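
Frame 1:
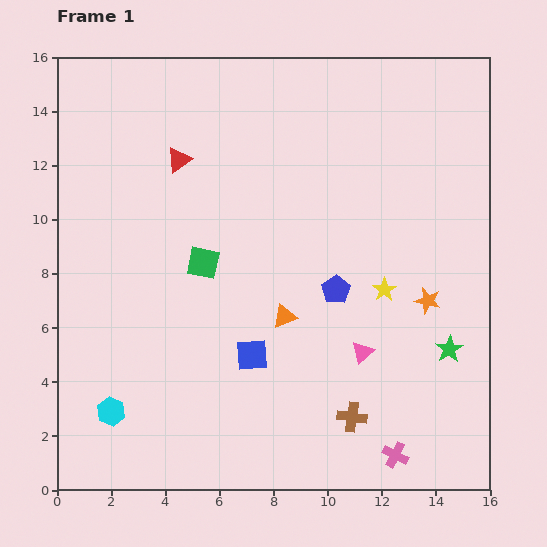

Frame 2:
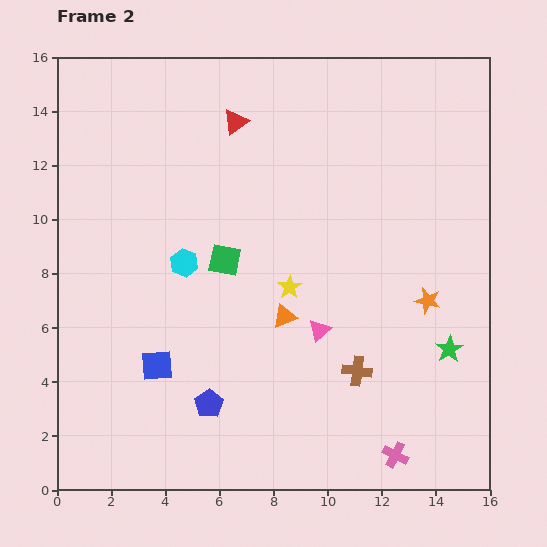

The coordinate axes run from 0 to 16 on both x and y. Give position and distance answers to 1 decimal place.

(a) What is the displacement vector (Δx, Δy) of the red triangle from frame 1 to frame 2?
(2.1, 1.4)

The red triangle was at (4.5, 12.2) in frame 1 and (6.6, 13.6) in frame 2.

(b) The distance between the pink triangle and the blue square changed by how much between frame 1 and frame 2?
+2.0

Distance in frame 1: 4.1. Distance in frame 2: 6.1.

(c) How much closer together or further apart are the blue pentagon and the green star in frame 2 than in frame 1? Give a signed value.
+4.4

Distance in frame 1: 4.7. Distance in frame 2: 9.1.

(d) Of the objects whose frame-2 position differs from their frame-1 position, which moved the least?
the green square

(moved 0.8)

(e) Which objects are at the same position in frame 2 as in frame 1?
the orange triangle, the green star, the orange star, the pink cross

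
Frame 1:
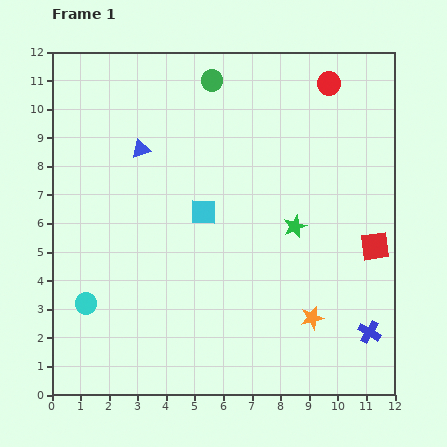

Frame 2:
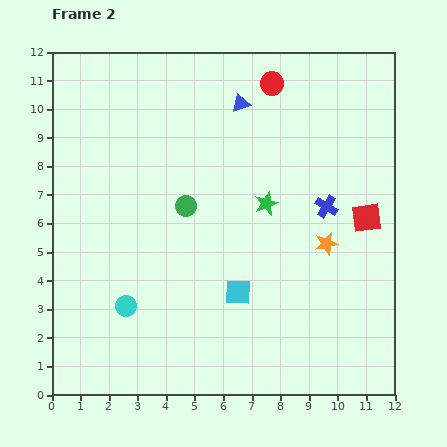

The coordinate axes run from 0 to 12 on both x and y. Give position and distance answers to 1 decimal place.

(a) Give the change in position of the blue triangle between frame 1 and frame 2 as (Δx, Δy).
(3.5, 1.6)

The blue triangle was at (3.1, 8.6) in frame 1 and (6.6, 10.2) in frame 2.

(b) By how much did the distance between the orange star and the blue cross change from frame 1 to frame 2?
-0.8

Distance in frame 1: 2.1. Distance in frame 2: 1.3.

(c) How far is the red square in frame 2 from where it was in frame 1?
1.0

The red square moved from (11.3, 5.2) to (11.0, 6.2), a distance of √(0.3² + 1.0²) ≈ 1.0.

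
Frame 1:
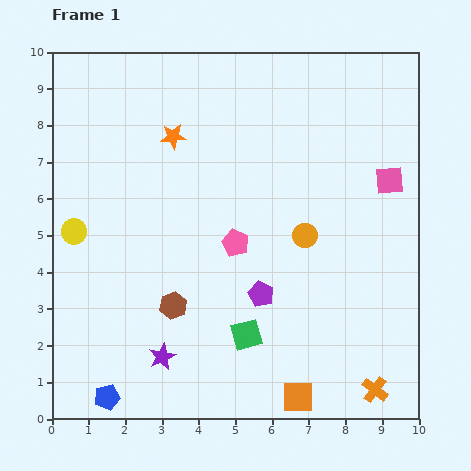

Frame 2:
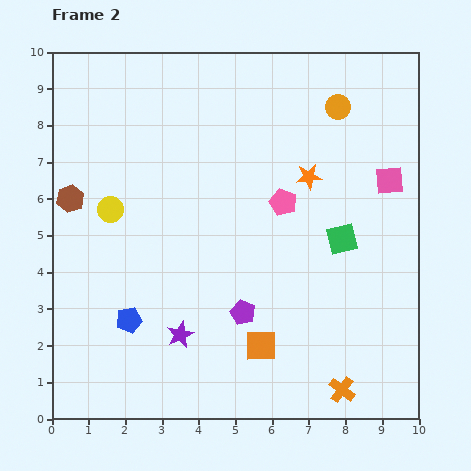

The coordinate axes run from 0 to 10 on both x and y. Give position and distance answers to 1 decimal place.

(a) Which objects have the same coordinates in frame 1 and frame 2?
the pink square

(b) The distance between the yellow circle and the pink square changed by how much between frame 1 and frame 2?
-1.1

Distance in frame 1: 8.7. Distance in frame 2: 7.6.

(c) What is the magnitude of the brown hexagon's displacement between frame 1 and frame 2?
4.0

The brown hexagon moved from (3.3, 3.1) to (0.5, 6.0), a distance of √(2.8² + 2.9²) ≈ 4.0.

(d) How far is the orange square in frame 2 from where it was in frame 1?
1.7

The orange square moved from (6.7, 0.6) to (5.7, 2.0), a distance of √(1.0² + 1.4²) ≈ 1.7.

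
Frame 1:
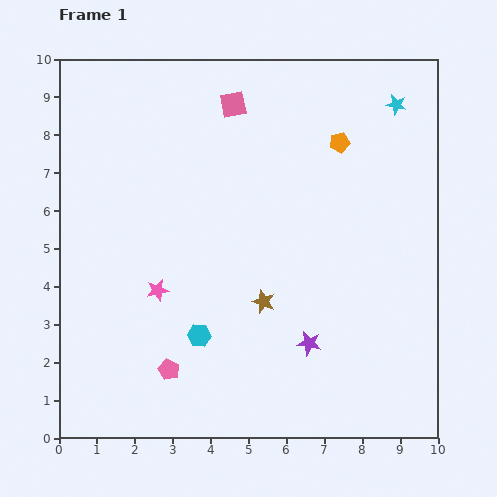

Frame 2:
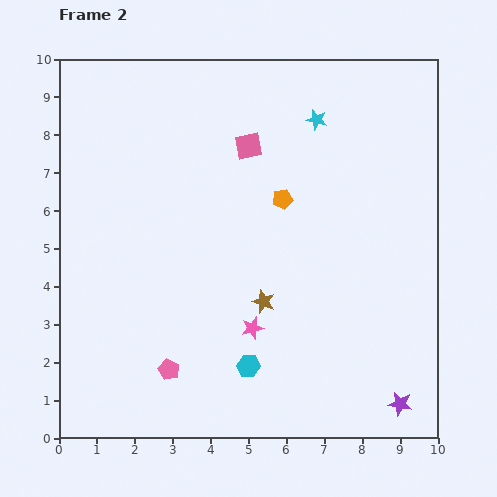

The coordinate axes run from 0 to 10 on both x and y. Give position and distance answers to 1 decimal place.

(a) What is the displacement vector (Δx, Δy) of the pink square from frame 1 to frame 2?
(0.4, -1.1)

The pink square was at (4.6, 8.8) in frame 1 and (5.0, 7.7) in frame 2.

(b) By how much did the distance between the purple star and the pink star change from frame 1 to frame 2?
+0.2

Distance in frame 1: 4.2. Distance in frame 2: 4.4.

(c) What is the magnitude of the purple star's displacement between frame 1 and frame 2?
2.9

The purple star moved from (6.6, 2.5) to (9.0, 0.9), a distance of √(2.4² + 1.6²) ≈ 2.9.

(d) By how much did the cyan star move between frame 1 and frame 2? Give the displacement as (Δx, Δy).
(-2.1, -0.4)

The cyan star was at (8.9, 8.8) in frame 1 and (6.8, 8.4) in frame 2.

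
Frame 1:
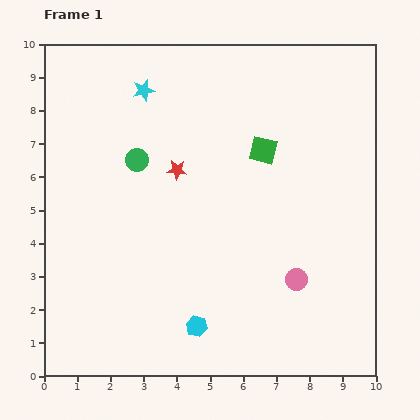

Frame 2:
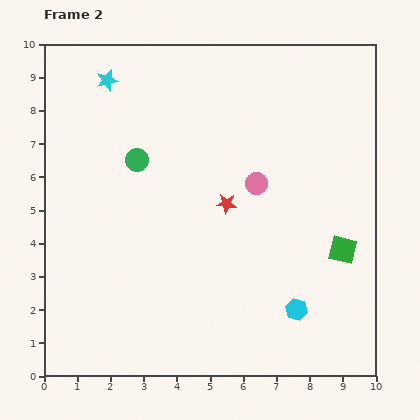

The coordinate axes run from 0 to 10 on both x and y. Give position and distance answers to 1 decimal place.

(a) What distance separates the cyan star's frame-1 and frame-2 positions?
1.1

The cyan star moved from (3.0, 8.6) to (1.9, 8.9), a distance of √(1.1² + 0.3²) ≈ 1.1.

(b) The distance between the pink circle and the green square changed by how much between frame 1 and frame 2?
-0.7

Distance in frame 1: 4.0. Distance in frame 2: 3.3.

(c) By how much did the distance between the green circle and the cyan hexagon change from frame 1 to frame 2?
+1.3

Distance in frame 1: 5.3. Distance in frame 2: 6.6.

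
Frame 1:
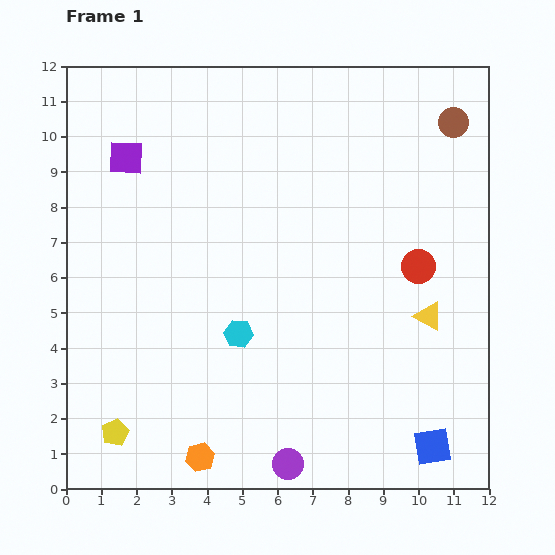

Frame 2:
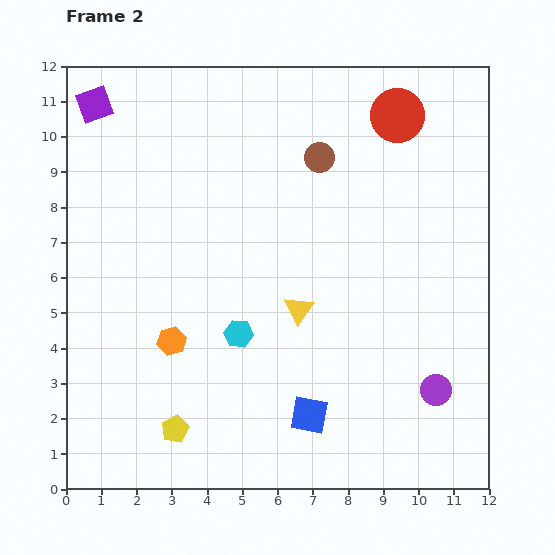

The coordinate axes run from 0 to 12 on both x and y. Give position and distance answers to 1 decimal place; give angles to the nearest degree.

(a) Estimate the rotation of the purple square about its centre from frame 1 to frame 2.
22° counter-clockwise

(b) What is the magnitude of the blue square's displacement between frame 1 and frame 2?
3.6

The blue square moved from (10.4, 1.2) to (6.9, 2.1), a distance of √(3.5² + 0.9²) ≈ 3.6.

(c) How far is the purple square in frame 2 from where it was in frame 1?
1.7

The purple square moved from (1.7, 9.4) to (0.8, 10.9), a distance of √(0.9² + 1.5²) ≈ 1.7.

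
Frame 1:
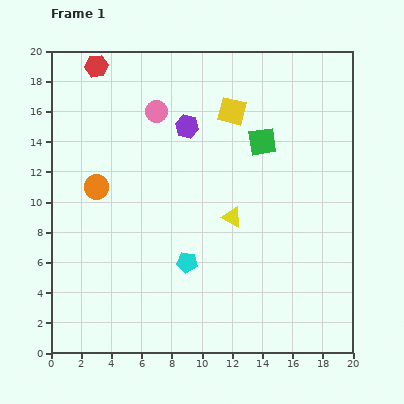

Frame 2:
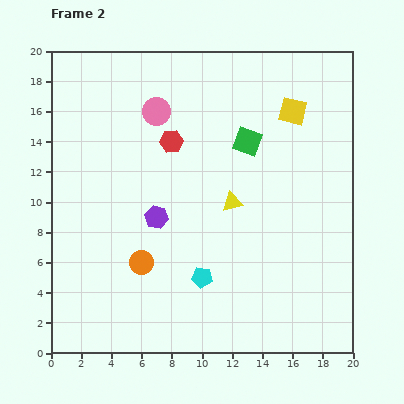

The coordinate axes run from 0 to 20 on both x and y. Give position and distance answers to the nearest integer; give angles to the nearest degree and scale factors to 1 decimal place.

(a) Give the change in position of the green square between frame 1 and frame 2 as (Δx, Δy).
(-1, 0)

The green square was at (14, 14) in frame 1 and (13, 14) in frame 2.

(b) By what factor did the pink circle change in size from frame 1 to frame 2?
1.3×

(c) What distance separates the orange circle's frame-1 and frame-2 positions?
6

The orange circle moved from (3, 11) to (6, 6), a distance of √(3² + 5²) ≈ 6.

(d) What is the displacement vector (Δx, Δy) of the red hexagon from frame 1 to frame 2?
(5, -5)

The red hexagon was at (3, 19) in frame 1 and (8, 14) in frame 2.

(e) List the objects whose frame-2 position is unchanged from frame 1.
the pink circle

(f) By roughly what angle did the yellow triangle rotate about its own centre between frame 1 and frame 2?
43° counter-clockwise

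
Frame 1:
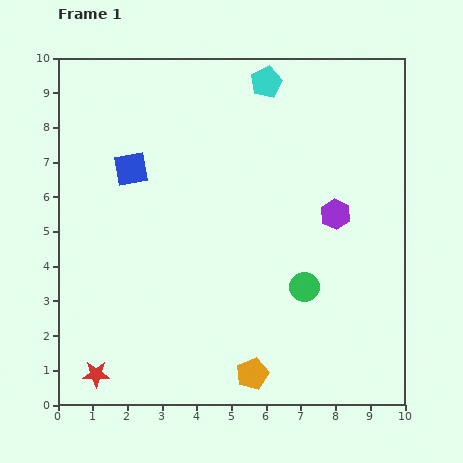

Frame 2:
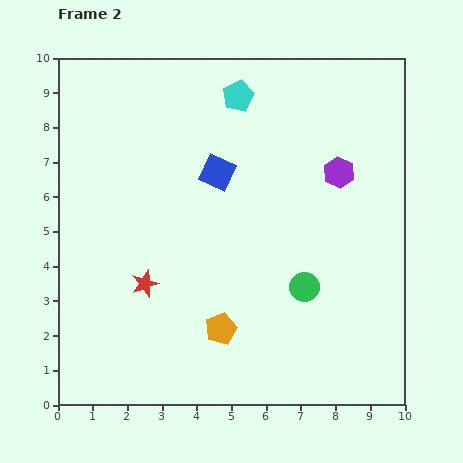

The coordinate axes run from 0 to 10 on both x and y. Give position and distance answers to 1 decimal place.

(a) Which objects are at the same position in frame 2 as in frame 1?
the green circle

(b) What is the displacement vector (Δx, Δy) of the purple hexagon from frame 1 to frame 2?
(0.1, 1.2)

The purple hexagon was at (8.0, 5.5) in frame 1 and (8.1, 6.7) in frame 2.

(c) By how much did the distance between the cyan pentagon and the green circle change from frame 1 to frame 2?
-0.2

Distance in frame 1: 6.0. Distance in frame 2: 5.8.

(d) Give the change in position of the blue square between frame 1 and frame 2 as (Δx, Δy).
(2.5, -0.1)

The blue square was at (2.1, 6.8) in frame 1 and (4.6, 6.7) in frame 2.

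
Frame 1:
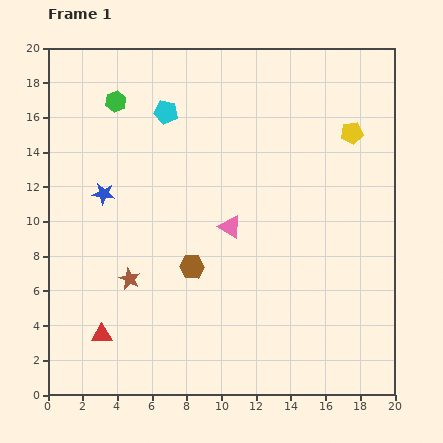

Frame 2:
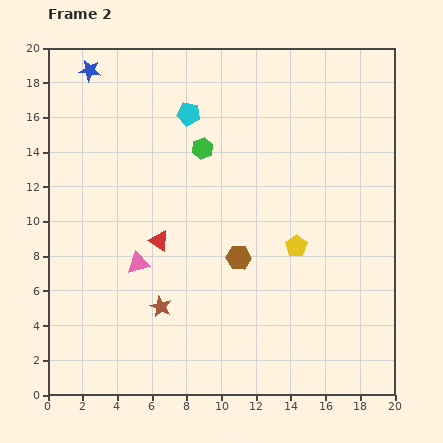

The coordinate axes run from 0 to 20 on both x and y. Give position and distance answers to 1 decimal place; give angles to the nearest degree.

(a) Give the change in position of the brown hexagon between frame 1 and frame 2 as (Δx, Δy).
(2.7, 0.5)

The brown hexagon was at (8.3, 7.4) in frame 1 and (11.0, 7.9) in frame 2.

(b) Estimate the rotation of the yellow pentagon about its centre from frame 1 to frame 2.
28° counter-clockwise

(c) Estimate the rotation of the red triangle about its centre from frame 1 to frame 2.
31° clockwise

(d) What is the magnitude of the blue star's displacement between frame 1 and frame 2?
7.1

The blue star moved from (3.2, 11.6) to (2.4, 18.7), a distance of √(0.8² + 7.1²) ≈ 7.1.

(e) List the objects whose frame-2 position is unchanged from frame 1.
none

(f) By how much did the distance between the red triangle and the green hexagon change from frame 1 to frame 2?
-7.5

Distance in frame 1: 13.4. Distance in frame 2: 5.9.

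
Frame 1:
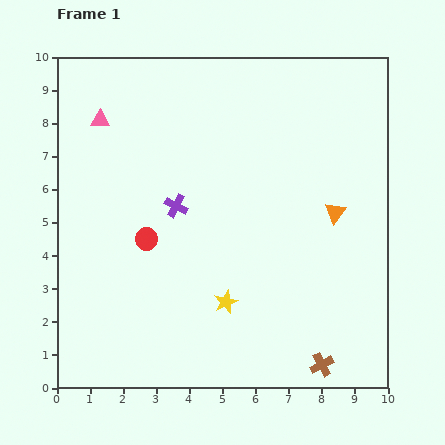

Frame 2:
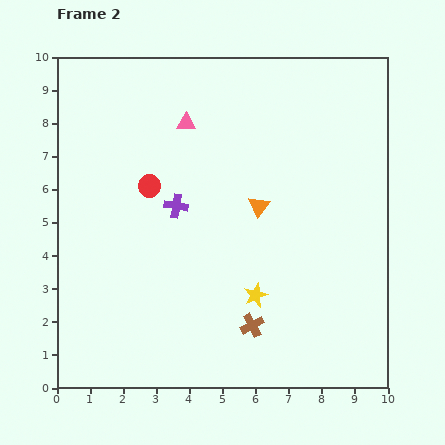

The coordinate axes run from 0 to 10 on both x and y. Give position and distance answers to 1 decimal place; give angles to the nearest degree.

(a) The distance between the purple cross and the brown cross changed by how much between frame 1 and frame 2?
-2.2

Distance in frame 1: 6.5. Distance in frame 2: 4.3.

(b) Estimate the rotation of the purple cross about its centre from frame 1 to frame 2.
19° counter-clockwise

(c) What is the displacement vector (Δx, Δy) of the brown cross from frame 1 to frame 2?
(-2.1, 1.2)

The brown cross was at (8.0, 0.7) in frame 1 and (5.9, 1.9) in frame 2.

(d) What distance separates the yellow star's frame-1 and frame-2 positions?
0.9

The yellow star moved from (5.1, 2.6) to (6.0, 2.8), a distance of √(0.9² + 0.2²) ≈ 0.9.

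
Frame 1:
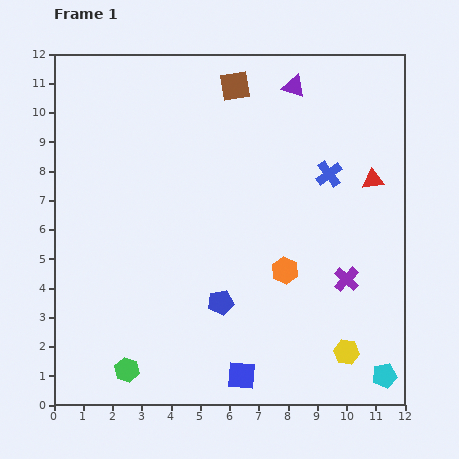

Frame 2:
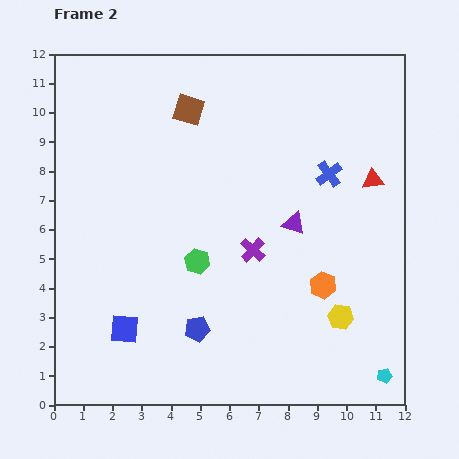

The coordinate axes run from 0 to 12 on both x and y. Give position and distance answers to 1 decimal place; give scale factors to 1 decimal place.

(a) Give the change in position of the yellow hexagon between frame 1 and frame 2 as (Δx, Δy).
(-0.2, 1.2)

The yellow hexagon was at (10.0, 1.8) in frame 1 and (9.8, 3.0) in frame 2.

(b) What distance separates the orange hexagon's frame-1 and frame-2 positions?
1.4

The orange hexagon moved from (7.9, 4.6) to (9.2, 4.1), a distance of √(1.3² + 0.5²) ≈ 1.4.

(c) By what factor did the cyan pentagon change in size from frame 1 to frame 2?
0.6×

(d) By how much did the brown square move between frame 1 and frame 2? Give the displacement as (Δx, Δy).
(-1.6, -0.8)

The brown square was at (6.2, 10.9) in frame 1 and (4.6, 10.1) in frame 2.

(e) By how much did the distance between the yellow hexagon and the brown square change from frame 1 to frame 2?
-1.1

Distance in frame 1: 9.9. Distance in frame 2: 8.8.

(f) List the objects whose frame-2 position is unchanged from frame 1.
the cyan pentagon, the blue cross, the red triangle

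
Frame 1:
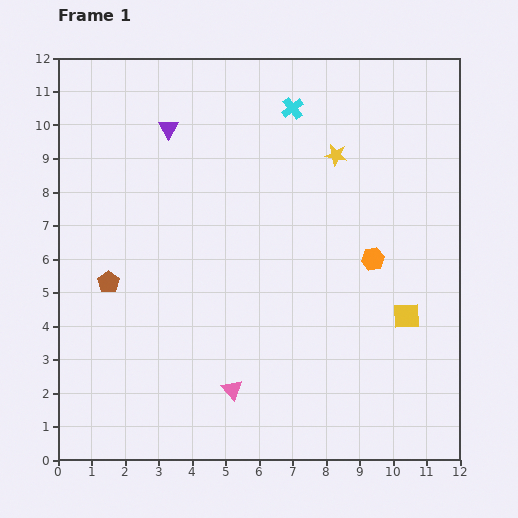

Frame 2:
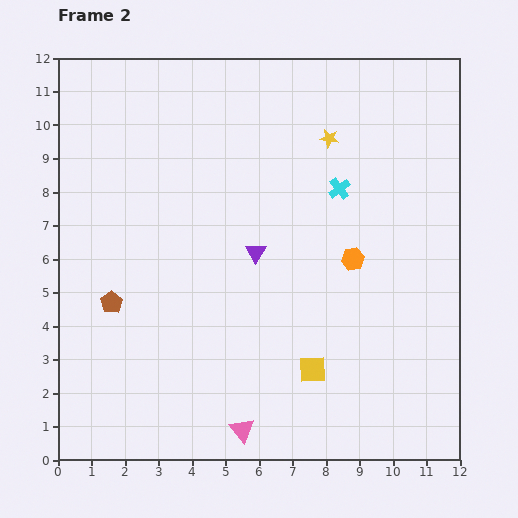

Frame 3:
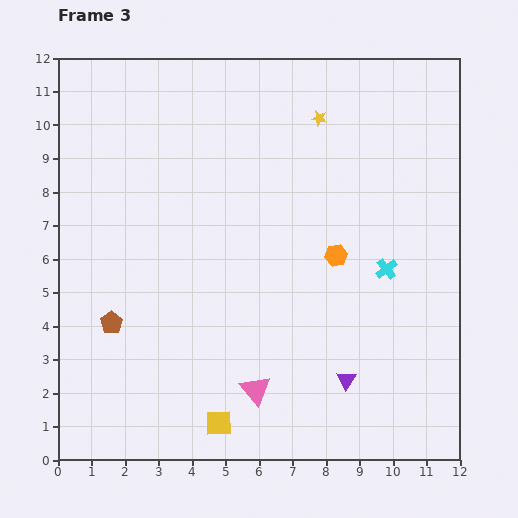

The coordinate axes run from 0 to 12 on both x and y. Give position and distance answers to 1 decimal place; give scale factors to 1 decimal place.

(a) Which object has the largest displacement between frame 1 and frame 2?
the purple triangle

(moved 4.5; next 3.2)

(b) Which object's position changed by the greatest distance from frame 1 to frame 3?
the purple triangle

(moved 9.2; next 6.4)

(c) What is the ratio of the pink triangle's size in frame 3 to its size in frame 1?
1.5×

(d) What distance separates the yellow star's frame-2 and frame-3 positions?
0.7

The yellow star moved from (8.1, 9.6) to (7.8, 10.2), a distance of √(0.3² + 0.6²) ≈ 0.7.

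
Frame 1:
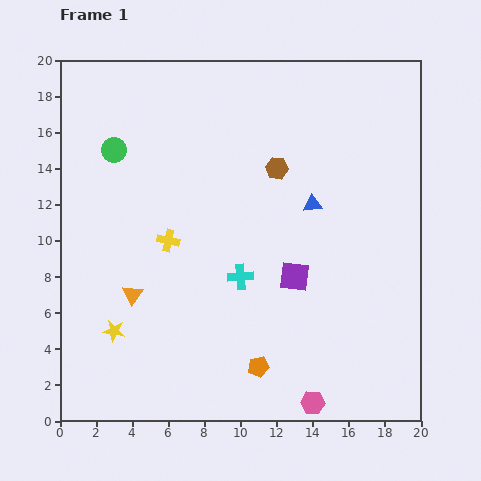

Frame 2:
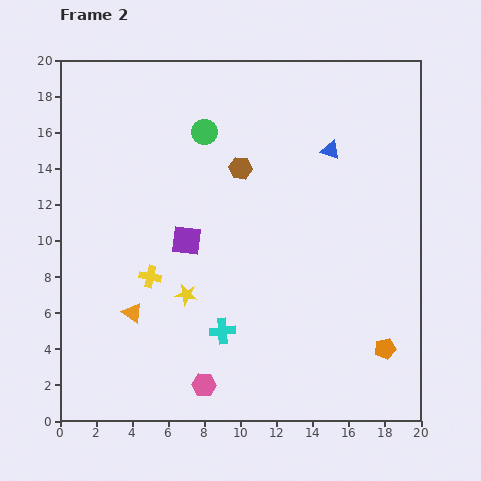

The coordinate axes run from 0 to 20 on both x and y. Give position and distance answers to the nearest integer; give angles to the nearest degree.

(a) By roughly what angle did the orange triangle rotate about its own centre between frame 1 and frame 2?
30° counter-clockwise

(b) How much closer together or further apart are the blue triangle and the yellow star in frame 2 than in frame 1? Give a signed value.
-2

Distance in frame 1: 13. Distance in frame 2: 11.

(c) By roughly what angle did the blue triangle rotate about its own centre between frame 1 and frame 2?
26° clockwise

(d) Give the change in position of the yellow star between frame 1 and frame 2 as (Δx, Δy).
(4, 2)

The yellow star was at (3, 5) in frame 1 and (7, 7) in frame 2.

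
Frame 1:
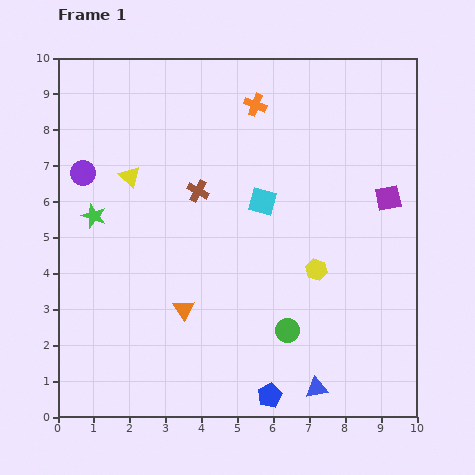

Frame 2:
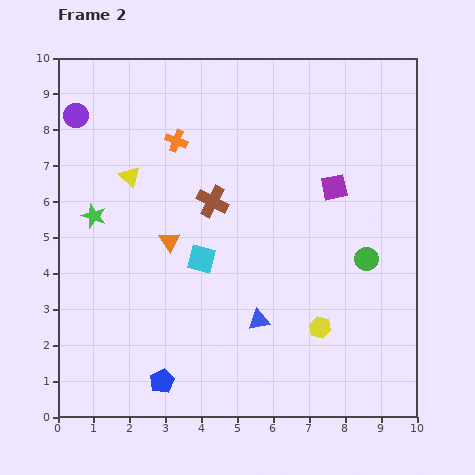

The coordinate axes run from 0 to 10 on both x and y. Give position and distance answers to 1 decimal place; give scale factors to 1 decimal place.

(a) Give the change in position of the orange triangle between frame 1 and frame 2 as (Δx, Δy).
(-0.4, 1.9)

The orange triangle was at (3.5, 3.0) in frame 1 and (3.1, 4.9) in frame 2.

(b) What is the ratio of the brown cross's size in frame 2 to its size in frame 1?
1.5×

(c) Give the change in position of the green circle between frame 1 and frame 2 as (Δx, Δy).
(2.2, 2.0)

The green circle was at (6.4, 2.4) in frame 1 and (8.6, 4.4) in frame 2.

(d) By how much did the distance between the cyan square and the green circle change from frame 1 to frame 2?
+0.9

Distance in frame 1: 3.7. Distance in frame 2: 4.6.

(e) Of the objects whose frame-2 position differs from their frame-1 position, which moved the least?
the brown cross

(moved 0.5)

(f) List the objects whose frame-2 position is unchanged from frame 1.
the green star, the yellow triangle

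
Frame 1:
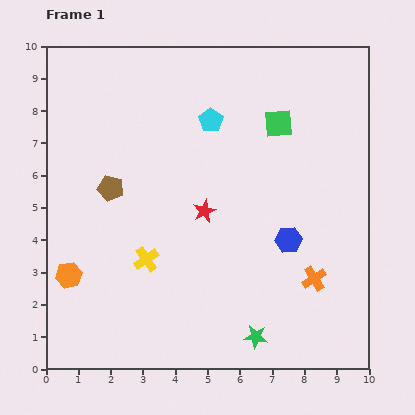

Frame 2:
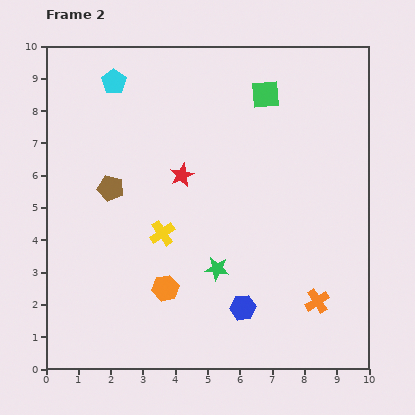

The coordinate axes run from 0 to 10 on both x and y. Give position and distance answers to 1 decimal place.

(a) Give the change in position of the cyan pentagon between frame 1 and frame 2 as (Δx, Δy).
(-3.0, 1.2)

The cyan pentagon was at (5.1, 7.7) in frame 1 and (2.1, 8.9) in frame 2.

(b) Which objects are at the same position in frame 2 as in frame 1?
the brown pentagon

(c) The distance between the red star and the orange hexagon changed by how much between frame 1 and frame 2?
-1.2

Distance in frame 1: 4.7. Distance in frame 2: 3.5.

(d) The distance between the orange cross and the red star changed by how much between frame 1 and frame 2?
+1.7

Distance in frame 1: 4.0. Distance in frame 2: 5.7.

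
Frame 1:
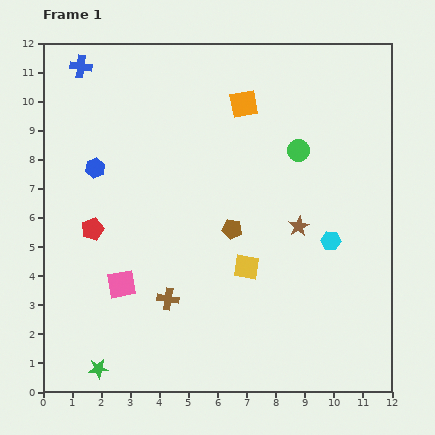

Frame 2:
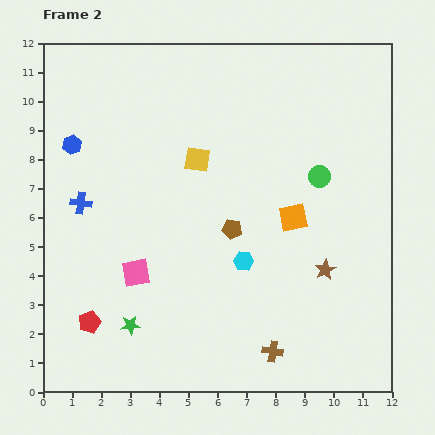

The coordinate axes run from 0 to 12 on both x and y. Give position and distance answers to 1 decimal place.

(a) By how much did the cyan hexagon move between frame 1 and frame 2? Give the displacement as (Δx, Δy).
(-3.0, -0.7)

The cyan hexagon was at (9.9, 5.2) in frame 1 and (6.9, 4.5) in frame 2.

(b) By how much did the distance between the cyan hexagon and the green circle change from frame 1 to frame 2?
+0.6

Distance in frame 1: 3.3. Distance in frame 2: 3.9.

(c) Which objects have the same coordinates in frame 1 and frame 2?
the brown pentagon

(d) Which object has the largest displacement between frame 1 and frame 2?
the blue cross

(moved 4.7; next 4.3)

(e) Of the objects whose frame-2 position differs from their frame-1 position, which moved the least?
the pink square

(moved 0.6)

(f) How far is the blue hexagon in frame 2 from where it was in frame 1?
1.1

The blue hexagon moved from (1.8, 7.7) to (1.0, 8.5), a distance of √(0.8² + 0.8²) ≈ 1.1.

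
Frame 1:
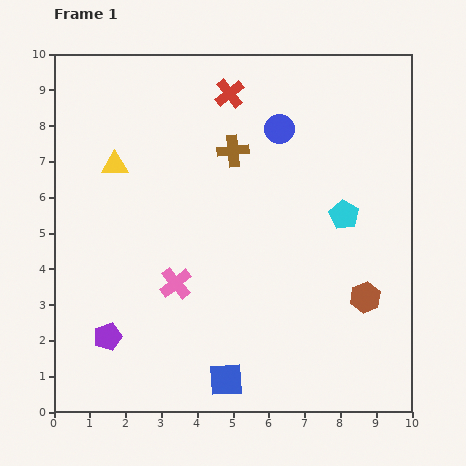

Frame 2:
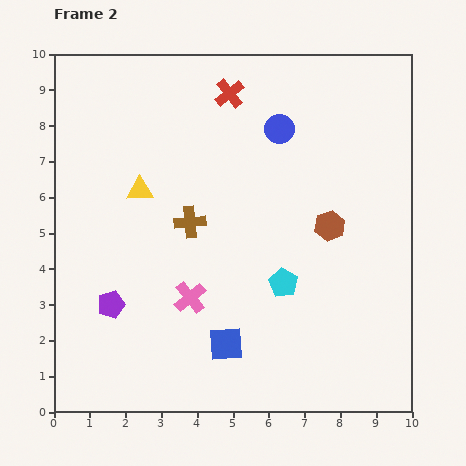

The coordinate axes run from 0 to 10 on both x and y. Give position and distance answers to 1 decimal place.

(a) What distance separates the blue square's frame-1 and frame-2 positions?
1.0

The blue square moved from (4.8, 0.9) to (4.8, 1.9), a distance of √(0.0² + 1.0²) ≈ 1.0.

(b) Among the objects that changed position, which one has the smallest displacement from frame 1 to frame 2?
the pink cross

(moved 0.6)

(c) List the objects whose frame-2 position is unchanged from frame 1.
the red cross, the blue circle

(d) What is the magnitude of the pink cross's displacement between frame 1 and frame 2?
0.6

The pink cross moved from (3.4, 3.6) to (3.8, 3.2), a distance of √(0.4² + 0.4²) ≈ 0.6.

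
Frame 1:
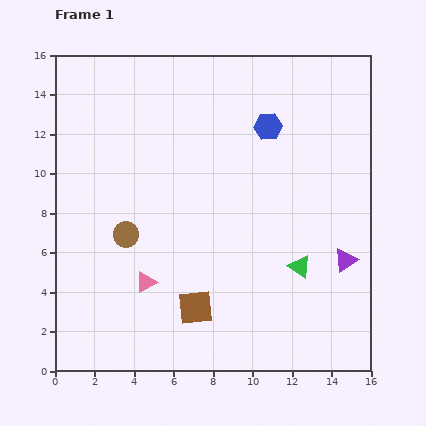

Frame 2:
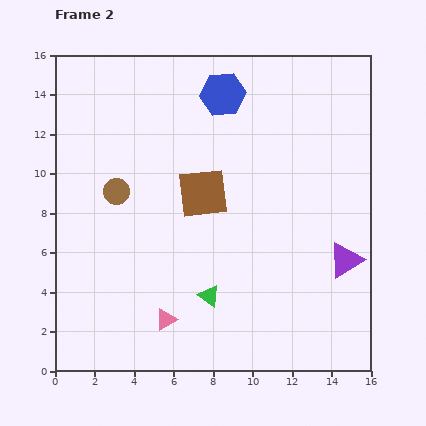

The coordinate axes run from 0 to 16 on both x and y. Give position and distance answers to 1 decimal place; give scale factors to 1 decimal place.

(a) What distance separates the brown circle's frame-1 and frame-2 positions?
2.3

The brown circle moved from (3.6, 6.9) to (3.1, 9.1), a distance of √(0.5² + 2.2²) ≈ 2.3.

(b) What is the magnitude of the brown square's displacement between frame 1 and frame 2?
5.8

The brown square moved from (7.1, 3.2) to (7.5, 9.0), a distance of √(0.4² + 5.8²) ≈ 5.8.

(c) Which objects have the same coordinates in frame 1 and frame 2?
the purple triangle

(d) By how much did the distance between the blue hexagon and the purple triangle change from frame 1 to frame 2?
+2.6

Distance in frame 1: 7.8. Distance in frame 2: 10.4.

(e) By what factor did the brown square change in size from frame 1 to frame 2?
1.4×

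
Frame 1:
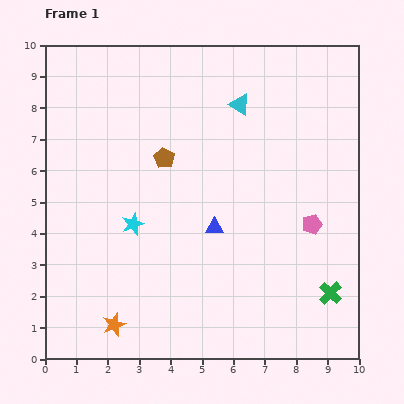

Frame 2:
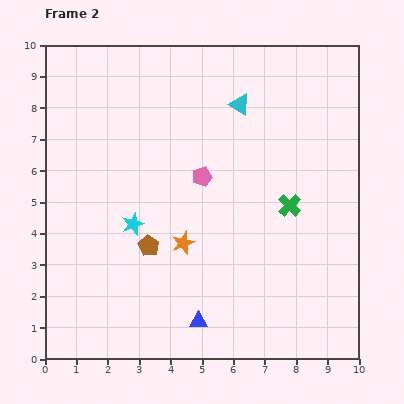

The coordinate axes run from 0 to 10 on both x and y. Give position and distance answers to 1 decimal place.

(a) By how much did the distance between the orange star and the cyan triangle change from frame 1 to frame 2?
-3.3

Distance in frame 1: 8.1. Distance in frame 2: 4.8.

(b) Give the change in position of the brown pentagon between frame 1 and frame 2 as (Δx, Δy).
(-0.5, -2.8)

The brown pentagon was at (3.8, 6.4) in frame 1 and (3.3, 3.6) in frame 2.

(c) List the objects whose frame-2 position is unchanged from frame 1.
the cyan triangle, the cyan star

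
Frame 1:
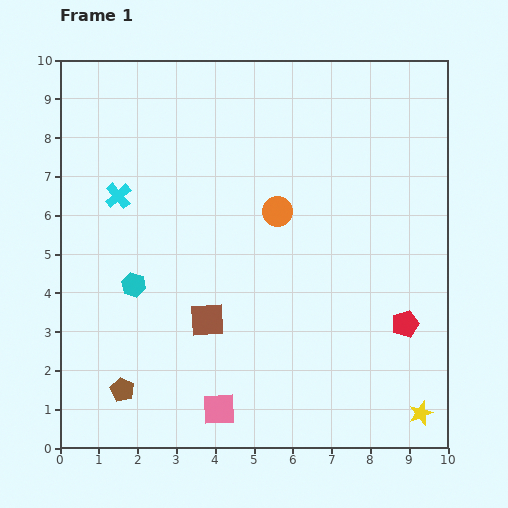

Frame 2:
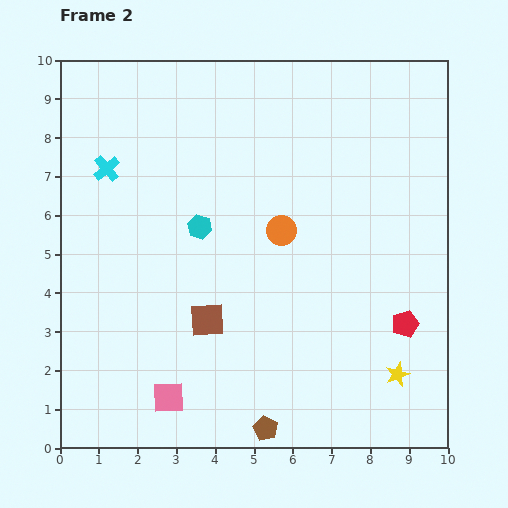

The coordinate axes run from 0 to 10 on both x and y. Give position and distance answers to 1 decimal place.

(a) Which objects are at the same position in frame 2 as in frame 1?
the red pentagon, the brown square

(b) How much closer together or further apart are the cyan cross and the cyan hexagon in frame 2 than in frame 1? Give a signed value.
+0.5

Distance in frame 1: 2.3. Distance in frame 2: 2.8.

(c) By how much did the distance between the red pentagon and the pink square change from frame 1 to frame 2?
+1.1

Distance in frame 1: 5.3. Distance in frame 2: 6.4.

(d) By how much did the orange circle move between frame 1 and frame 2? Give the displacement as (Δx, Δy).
(0.1, -0.5)

The orange circle was at (5.6, 6.1) in frame 1 and (5.7, 5.6) in frame 2.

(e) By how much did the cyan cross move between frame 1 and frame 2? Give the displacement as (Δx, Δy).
(-0.3, 0.7)

The cyan cross was at (1.5, 6.5) in frame 1 and (1.2, 7.2) in frame 2.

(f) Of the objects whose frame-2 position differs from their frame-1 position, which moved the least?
the orange circle

(moved 0.5)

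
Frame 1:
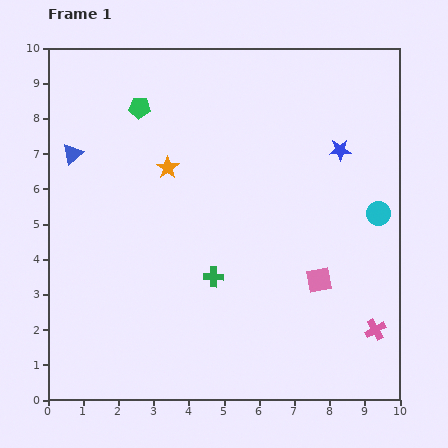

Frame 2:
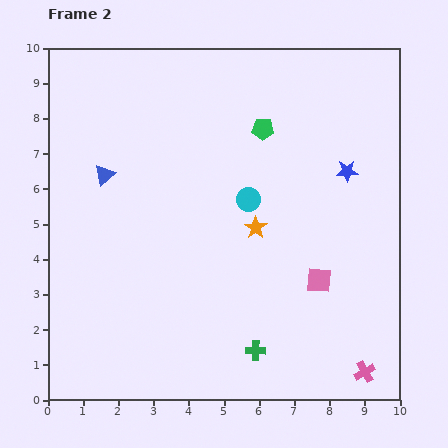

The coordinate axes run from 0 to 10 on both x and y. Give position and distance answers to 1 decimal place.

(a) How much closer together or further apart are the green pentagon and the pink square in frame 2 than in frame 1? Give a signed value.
-2.5

Distance in frame 1: 7.1. Distance in frame 2: 4.6.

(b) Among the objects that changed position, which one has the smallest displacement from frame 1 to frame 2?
the blue star

(moved 0.6)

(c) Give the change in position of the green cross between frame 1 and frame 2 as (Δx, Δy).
(1.2, -2.1)

The green cross was at (4.7, 3.5) in frame 1 and (5.9, 1.4) in frame 2.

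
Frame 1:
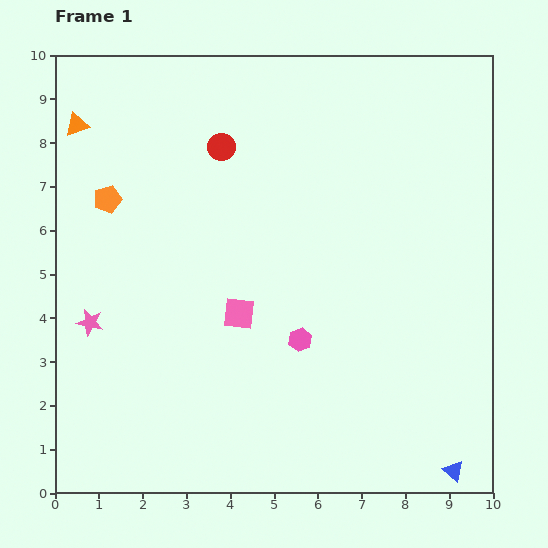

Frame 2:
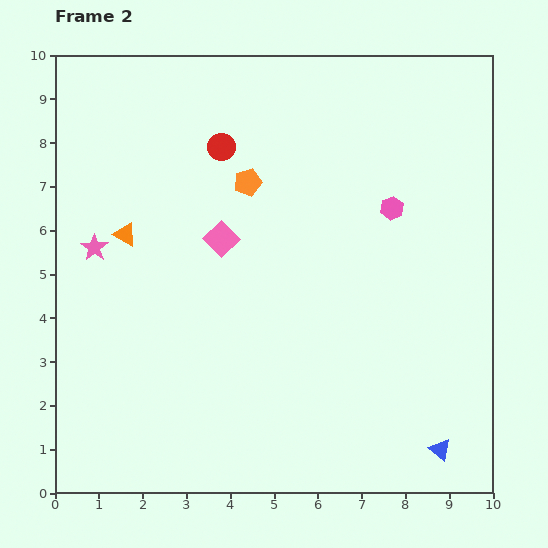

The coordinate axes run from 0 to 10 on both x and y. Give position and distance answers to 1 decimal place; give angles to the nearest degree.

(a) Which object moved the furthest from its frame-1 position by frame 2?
the pink hexagon

(moved 3.7; next 3.2)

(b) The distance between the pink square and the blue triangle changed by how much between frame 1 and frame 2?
+0.8

Distance in frame 1: 6.1. Distance in frame 2: 6.9.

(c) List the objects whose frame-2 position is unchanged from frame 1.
the red circle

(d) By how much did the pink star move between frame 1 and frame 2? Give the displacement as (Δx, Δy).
(0.1, 1.7)

The pink star was at (0.8, 3.9) in frame 1 and (0.9, 5.6) in frame 2.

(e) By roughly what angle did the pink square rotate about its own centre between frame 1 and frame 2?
39° clockwise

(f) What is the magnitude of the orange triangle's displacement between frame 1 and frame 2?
2.7

The orange triangle moved from (0.5, 8.4) to (1.6, 5.9), a distance of √(1.1² + 2.5²) ≈ 2.7.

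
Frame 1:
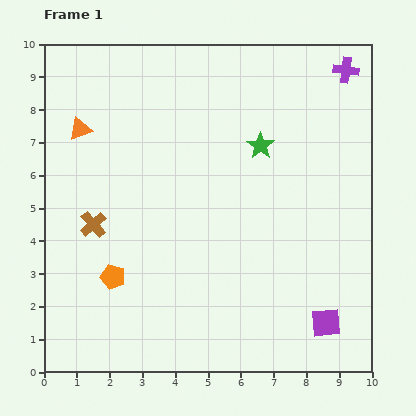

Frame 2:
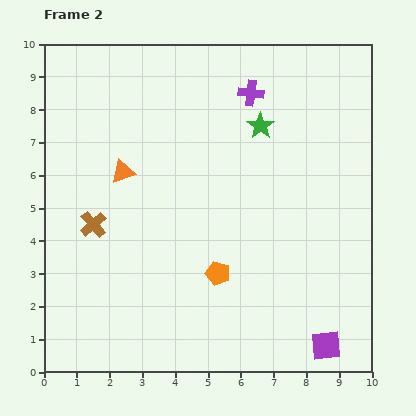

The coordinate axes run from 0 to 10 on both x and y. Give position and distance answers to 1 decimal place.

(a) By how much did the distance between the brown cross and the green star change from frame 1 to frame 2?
+0.3

Distance in frame 1: 5.6. Distance in frame 2: 5.9.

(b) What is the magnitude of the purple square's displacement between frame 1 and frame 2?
0.7

The purple square moved from (8.6, 1.5) to (8.6, 0.8), a distance of √(0.0² + 0.7²) ≈ 0.7.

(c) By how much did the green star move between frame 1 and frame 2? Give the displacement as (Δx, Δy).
(0.0, 0.6)

The green star was at (6.6, 6.9) in frame 1 and (6.6, 7.5) in frame 2.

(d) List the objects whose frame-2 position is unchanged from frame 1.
the brown cross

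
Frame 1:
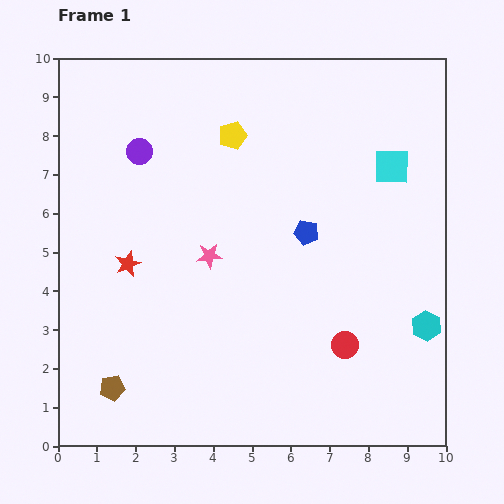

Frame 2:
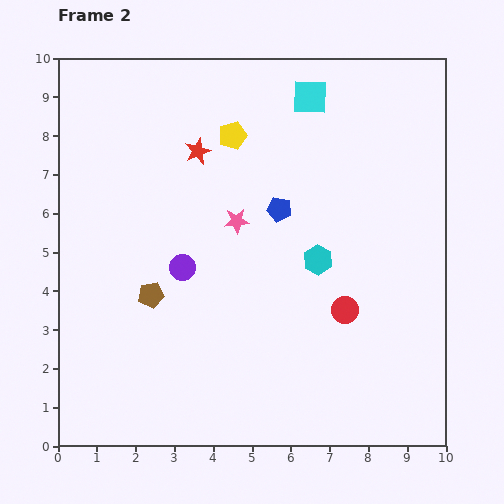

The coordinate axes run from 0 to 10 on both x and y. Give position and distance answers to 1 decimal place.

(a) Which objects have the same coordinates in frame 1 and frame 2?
the yellow pentagon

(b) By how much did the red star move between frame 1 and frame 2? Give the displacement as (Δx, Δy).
(1.8, 2.9)

The red star was at (1.8, 4.7) in frame 1 and (3.6, 7.6) in frame 2.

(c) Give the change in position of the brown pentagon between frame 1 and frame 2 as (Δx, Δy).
(1.0, 2.4)

The brown pentagon was at (1.4, 1.5) in frame 1 and (2.4, 3.9) in frame 2.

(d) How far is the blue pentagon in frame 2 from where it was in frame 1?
0.9

The blue pentagon moved from (6.4, 5.5) to (5.7, 6.1), a distance of √(0.7² + 0.6²) ≈ 0.9.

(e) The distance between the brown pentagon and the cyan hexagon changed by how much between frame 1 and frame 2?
-3.9

Distance in frame 1: 8.3. Distance in frame 2: 4.4.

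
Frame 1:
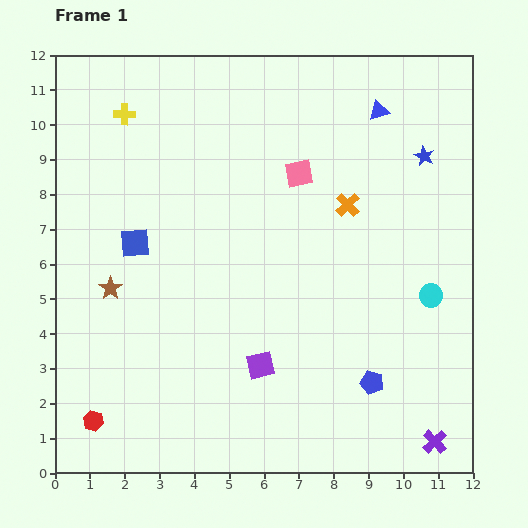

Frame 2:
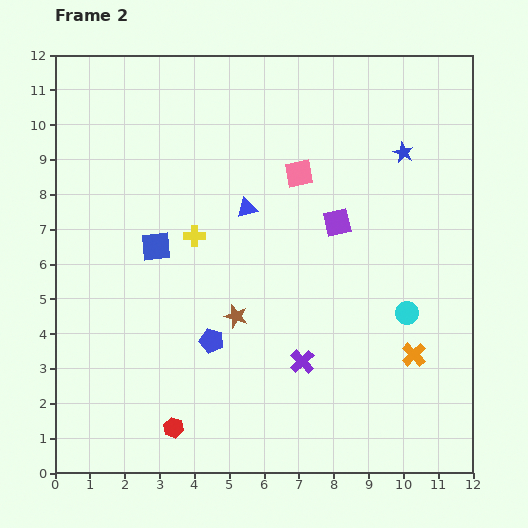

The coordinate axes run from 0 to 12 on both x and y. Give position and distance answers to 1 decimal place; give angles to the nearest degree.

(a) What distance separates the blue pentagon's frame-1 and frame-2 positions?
4.8

The blue pentagon moved from (9.1, 2.6) to (4.5, 3.8), a distance of √(4.6² + 1.2²) ≈ 4.8.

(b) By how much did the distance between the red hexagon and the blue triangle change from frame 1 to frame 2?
-5.5

Distance in frame 1: 12.1. Distance in frame 2: 6.6.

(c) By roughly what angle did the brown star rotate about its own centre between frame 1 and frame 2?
21° counter-clockwise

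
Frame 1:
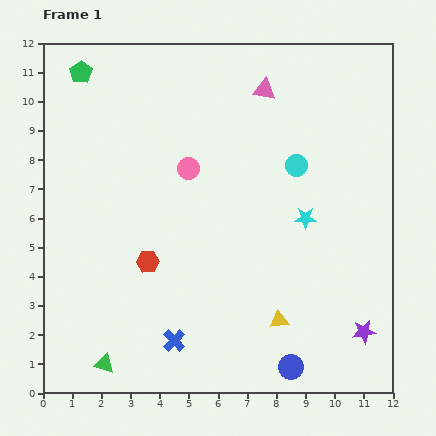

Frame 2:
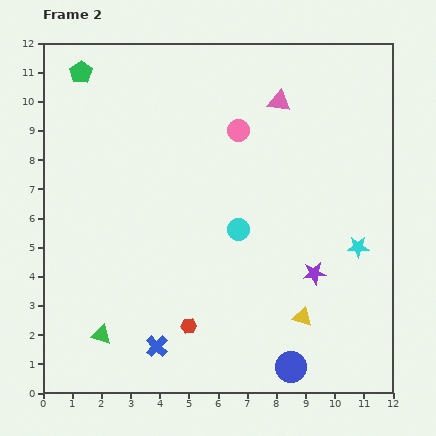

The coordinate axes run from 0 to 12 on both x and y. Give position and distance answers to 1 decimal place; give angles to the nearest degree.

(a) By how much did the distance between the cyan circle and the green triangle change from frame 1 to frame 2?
-3.6

Distance in frame 1: 9.5. Distance in frame 2: 5.9.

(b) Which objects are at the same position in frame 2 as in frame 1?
the green pentagon, the blue circle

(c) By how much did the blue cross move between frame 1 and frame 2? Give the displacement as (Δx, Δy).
(-0.6, -0.2)

The blue cross was at (4.5, 1.8) in frame 1 and (3.9, 1.6) in frame 2.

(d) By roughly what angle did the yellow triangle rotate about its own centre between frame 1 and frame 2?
23° clockwise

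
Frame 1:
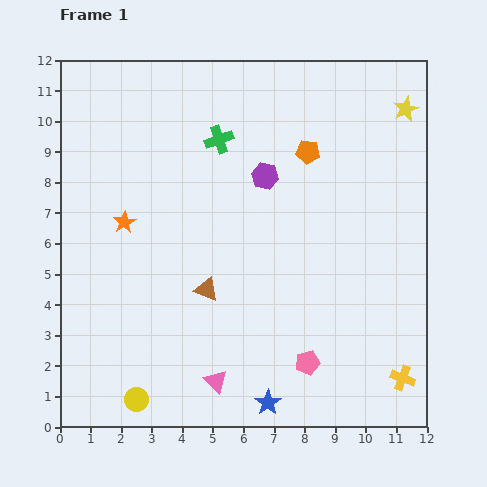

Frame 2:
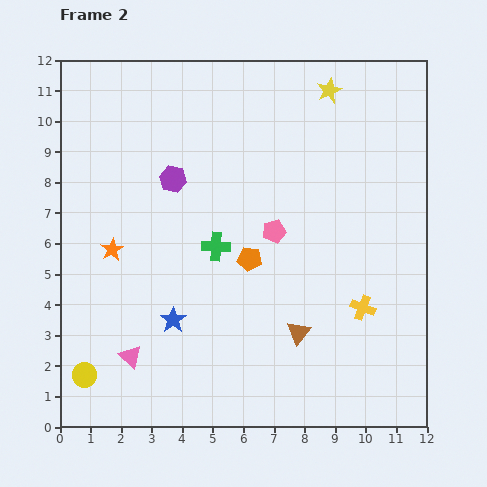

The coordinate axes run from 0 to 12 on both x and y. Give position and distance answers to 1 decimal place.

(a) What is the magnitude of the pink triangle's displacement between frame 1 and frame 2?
2.9

The pink triangle moved from (5.1, 1.5) to (2.3, 2.3), a distance of √(2.8² + 0.8²) ≈ 2.9.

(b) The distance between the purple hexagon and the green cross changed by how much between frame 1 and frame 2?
+0.7

Distance in frame 1: 1.9. Distance in frame 2: 2.6.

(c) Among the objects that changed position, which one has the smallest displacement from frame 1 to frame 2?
the orange star

(moved 1.0)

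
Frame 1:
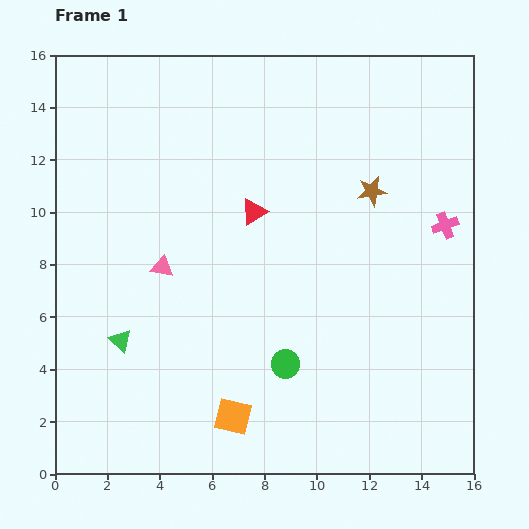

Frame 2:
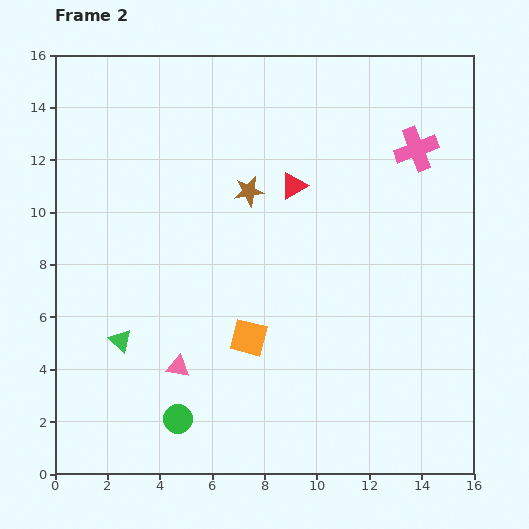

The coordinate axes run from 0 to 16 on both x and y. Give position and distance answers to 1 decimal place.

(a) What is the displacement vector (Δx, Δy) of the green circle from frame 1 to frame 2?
(-4.1, -2.1)

The green circle was at (8.8, 4.2) in frame 1 and (4.7, 2.1) in frame 2.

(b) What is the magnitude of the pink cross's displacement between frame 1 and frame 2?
3.1

The pink cross moved from (14.9, 9.5) to (13.8, 12.4), a distance of √(1.1² + 2.9²) ≈ 3.1.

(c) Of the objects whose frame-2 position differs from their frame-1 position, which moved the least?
the red triangle

(moved 1.8)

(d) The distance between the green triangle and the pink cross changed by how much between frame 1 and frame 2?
+0.3

Distance in frame 1: 13.2. Distance in frame 2: 13.5.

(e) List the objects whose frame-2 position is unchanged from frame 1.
the green triangle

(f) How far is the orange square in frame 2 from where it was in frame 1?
3.1

The orange square moved from (6.8, 2.2) to (7.4, 5.2), a distance of √(0.6² + 3.0²) ≈ 3.1.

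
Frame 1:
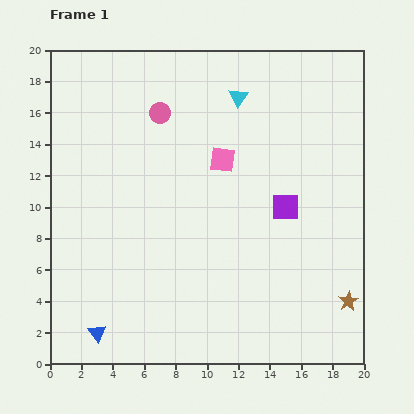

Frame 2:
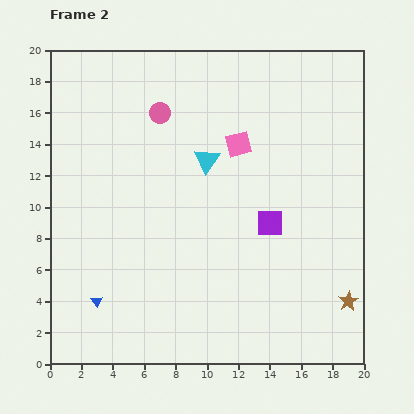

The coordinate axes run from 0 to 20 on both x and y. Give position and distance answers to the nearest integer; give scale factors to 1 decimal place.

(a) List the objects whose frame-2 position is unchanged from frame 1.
the pink circle, the brown star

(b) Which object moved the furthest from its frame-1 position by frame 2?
the cyan triangle

(moved 4; next 2)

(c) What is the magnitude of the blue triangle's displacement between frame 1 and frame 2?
2

The blue triangle moved from (3, 2) to (3, 4), a distance of √(0² + 2²) ≈ 2.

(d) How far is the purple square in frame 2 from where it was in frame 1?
1

The purple square moved from (15, 10) to (14, 9), a distance of √(1² + 1²) ≈ 1.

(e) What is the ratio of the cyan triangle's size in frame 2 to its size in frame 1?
1.3×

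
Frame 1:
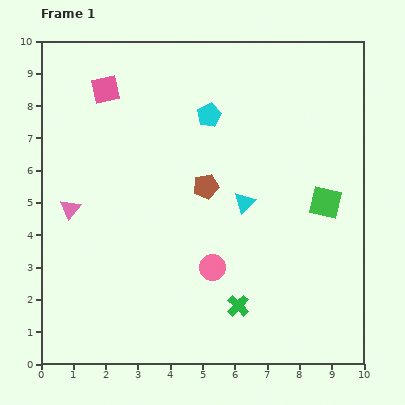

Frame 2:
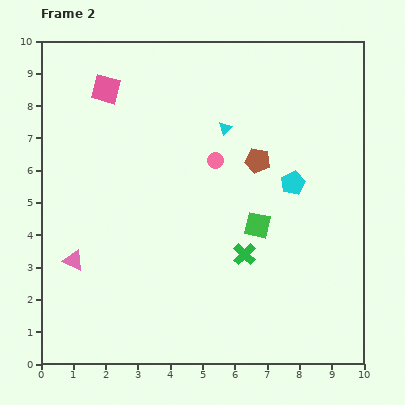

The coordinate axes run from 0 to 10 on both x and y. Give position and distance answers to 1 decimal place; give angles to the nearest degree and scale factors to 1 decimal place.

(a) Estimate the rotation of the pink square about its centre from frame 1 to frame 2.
27° clockwise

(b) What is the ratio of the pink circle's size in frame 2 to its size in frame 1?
0.6×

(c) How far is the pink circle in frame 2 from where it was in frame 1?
3.3

The pink circle moved from (5.3, 3.0) to (5.4, 6.3), a distance of √(0.1² + 3.3²) ≈ 3.3.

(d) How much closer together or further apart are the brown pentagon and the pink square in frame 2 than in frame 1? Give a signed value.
+0.9

Distance in frame 1: 4.3. Distance in frame 2: 5.2.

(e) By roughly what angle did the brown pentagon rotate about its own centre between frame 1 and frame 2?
23° clockwise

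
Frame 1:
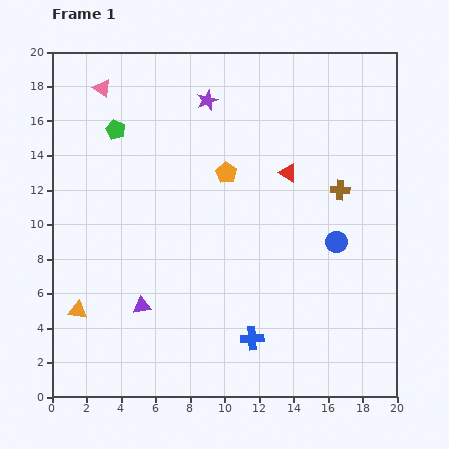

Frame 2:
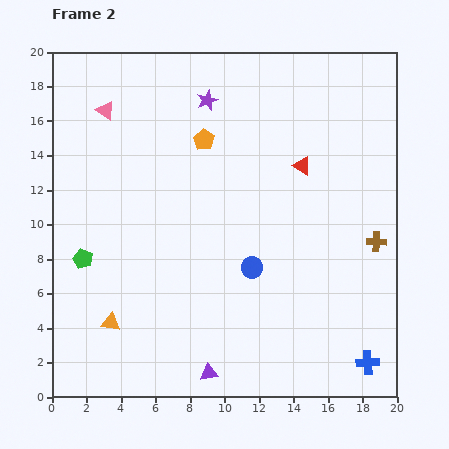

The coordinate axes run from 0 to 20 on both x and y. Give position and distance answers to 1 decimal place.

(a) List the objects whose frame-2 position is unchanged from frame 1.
the purple star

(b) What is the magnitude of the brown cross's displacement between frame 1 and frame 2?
3.7

The brown cross moved from (16.7, 12.0) to (18.8, 9.0), a distance of √(2.1² + 3.0²) ≈ 3.7.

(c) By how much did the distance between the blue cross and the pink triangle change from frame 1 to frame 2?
+4.2

Distance in frame 1: 16.9. Distance in frame 2: 21.1.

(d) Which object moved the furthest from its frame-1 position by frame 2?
the green pentagon

(moved 7.7; next 6.8)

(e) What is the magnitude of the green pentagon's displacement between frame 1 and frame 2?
7.7

The green pentagon moved from (3.7, 15.5) to (1.8, 8.0), a distance of √(1.9² + 7.5²) ≈ 7.7.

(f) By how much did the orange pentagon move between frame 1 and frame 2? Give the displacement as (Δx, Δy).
(-1.3, 1.9)

The orange pentagon was at (10.1, 13.0) in frame 1 and (8.8, 14.9) in frame 2.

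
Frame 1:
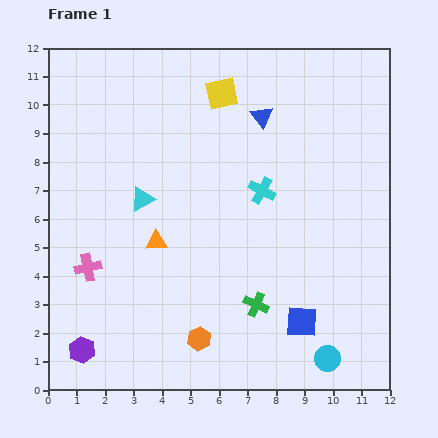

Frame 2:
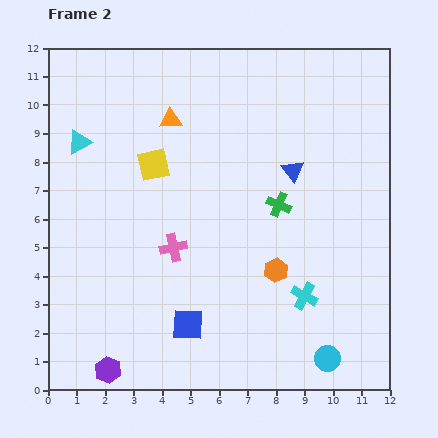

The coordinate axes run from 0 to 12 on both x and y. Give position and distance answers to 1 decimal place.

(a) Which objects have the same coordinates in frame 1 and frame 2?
the cyan circle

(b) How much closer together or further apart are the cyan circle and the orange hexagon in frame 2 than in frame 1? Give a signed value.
-1.0

Distance in frame 1: 4.6. Distance in frame 2: 3.6.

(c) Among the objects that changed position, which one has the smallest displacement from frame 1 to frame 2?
the purple hexagon

(moved 1.1)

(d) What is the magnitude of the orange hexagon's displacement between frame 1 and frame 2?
3.6

The orange hexagon moved from (5.3, 1.8) to (8.0, 4.2), a distance of √(2.7² + 2.4²) ≈ 3.6.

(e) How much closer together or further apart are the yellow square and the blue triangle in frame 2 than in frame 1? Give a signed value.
+3.3

Distance in frame 1: 1.6. Distance in frame 2: 4.9.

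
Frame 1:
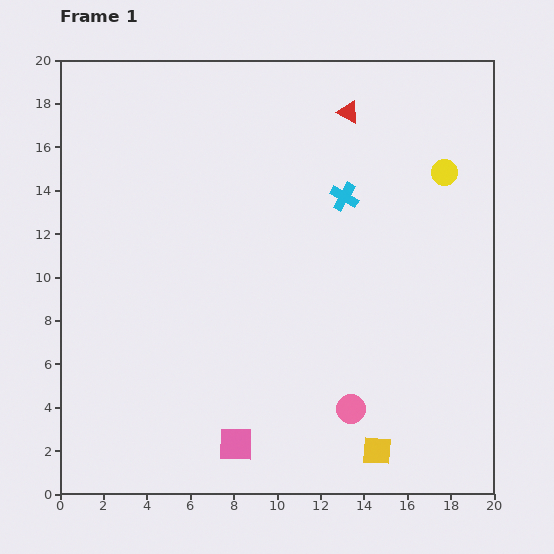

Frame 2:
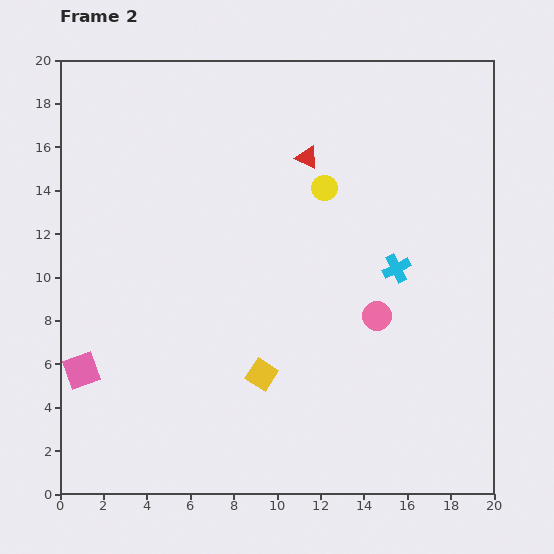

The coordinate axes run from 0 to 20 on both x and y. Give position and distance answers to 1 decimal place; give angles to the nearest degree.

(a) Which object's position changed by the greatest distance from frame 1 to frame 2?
the pink square

(moved 7.9; next 6.4)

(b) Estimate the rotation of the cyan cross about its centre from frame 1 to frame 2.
34° clockwise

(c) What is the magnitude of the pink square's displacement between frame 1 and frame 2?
7.9

The pink square moved from (8.1, 2.3) to (1.0, 5.7), a distance of √(7.1² + 3.4²) ≈ 7.9.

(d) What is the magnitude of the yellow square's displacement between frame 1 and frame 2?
6.4

The yellow square moved from (14.6, 2.0) to (9.3, 5.5), a distance of √(5.3² + 3.5²) ≈ 6.4.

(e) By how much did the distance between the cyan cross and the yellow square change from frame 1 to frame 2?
-3.9

Distance in frame 1: 11.8. Distance in frame 2: 7.9.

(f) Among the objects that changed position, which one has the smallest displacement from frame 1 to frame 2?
the red triangle

(moved 2.8)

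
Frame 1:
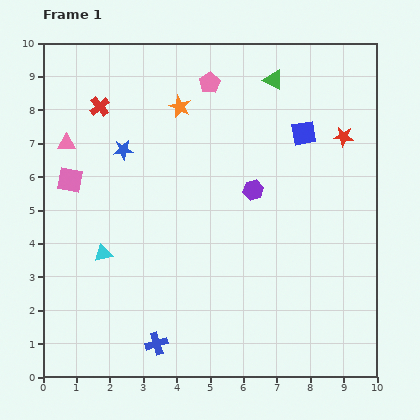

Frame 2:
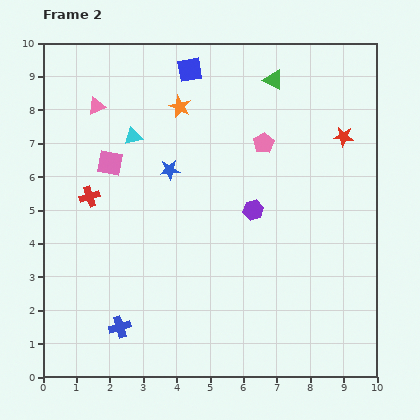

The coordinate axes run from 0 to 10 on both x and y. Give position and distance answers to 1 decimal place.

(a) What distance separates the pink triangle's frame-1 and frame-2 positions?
1.4

The pink triangle moved from (0.7, 7.0) to (1.6, 8.1), a distance of √(0.9² + 1.1²) ≈ 1.4.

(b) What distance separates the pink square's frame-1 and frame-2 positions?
1.3

The pink square moved from (0.8, 5.9) to (2.0, 6.4), a distance of √(1.2² + 0.5²) ≈ 1.3.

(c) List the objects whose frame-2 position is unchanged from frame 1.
the red star, the green triangle, the orange star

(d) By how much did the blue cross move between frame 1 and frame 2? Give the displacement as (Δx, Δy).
(-1.1, 0.5)

The blue cross was at (3.4, 1.0) in frame 1 and (2.3, 1.5) in frame 2.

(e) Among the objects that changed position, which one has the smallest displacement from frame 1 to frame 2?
the purple hexagon

(moved 0.6)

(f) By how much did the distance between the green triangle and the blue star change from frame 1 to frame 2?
-0.9

Distance in frame 1: 5.0. Distance in frame 2: 4.1.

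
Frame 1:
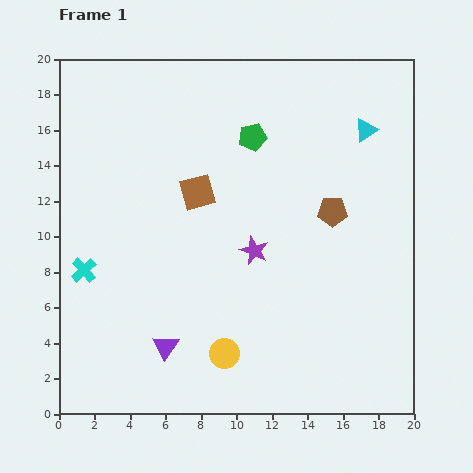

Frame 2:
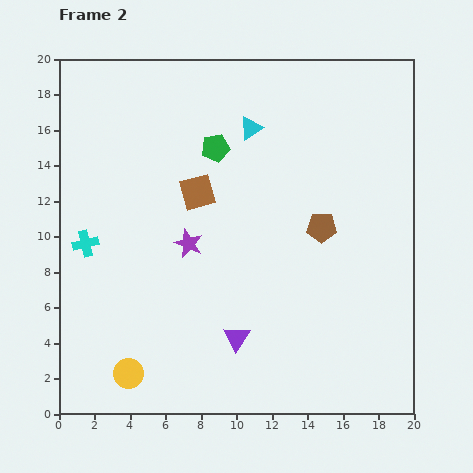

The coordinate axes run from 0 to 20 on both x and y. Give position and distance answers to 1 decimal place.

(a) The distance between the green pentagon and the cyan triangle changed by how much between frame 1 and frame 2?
-4.1

Distance in frame 1: 6.4. Distance in frame 2: 2.3.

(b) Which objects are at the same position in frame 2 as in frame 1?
the brown square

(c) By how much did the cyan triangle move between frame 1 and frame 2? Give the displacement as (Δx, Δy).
(-6.5, 0.1)

The cyan triangle was at (17.3, 16.0) in frame 1 and (10.8, 16.1) in frame 2.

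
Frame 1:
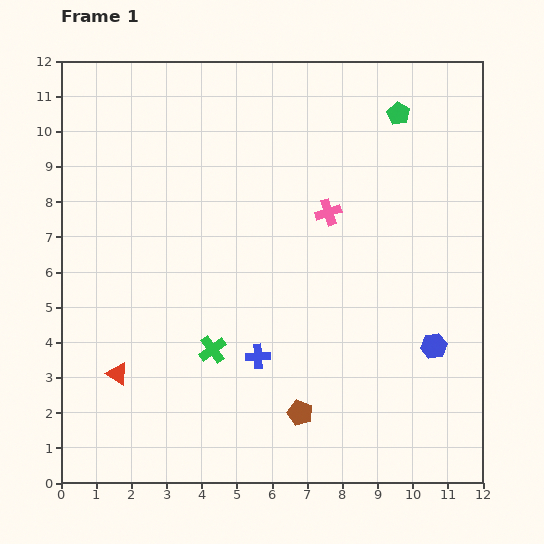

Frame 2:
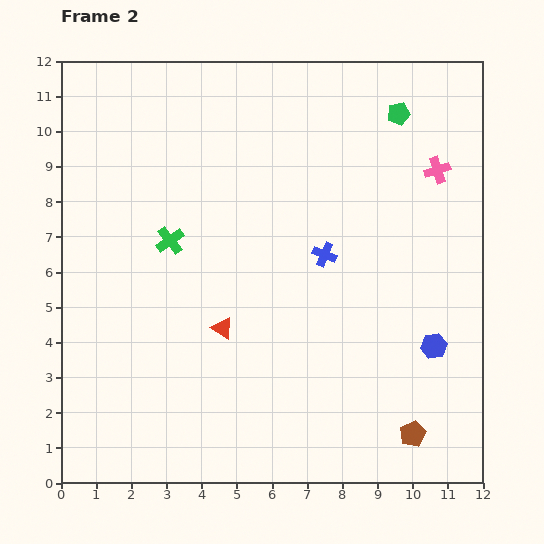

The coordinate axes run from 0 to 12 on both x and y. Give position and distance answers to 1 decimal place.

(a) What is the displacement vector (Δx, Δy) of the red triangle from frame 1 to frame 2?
(3.0, 1.3)

The red triangle was at (1.6, 3.1) in frame 1 and (4.6, 4.4) in frame 2.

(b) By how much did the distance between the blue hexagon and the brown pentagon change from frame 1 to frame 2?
-1.6

Distance in frame 1: 4.2. Distance in frame 2: 2.6.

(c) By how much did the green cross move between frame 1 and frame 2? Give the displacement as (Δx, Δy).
(-1.2, 3.1)

The green cross was at (4.3, 3.8) in frame 1 and (3.1, 6.9) in frame 2.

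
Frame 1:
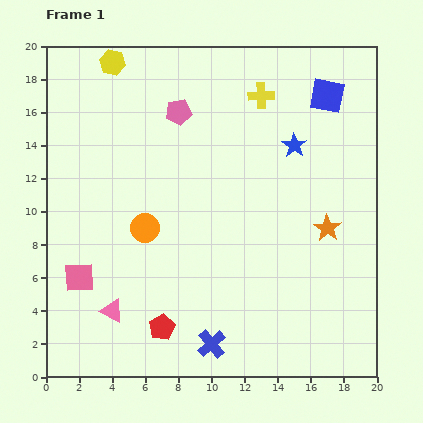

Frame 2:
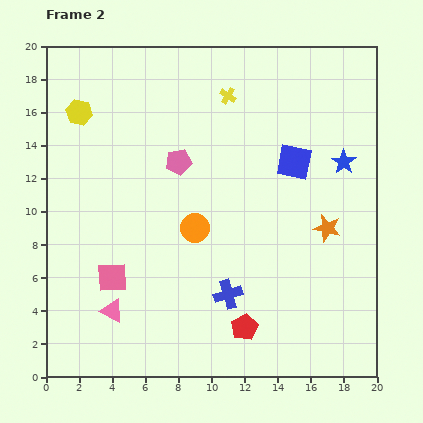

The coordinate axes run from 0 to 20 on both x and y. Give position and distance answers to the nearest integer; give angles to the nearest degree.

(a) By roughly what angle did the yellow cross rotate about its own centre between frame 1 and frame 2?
35° clockwise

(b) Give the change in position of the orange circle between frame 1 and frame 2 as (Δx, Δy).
(3, 0)

The orange circle was at (6, 9) in frame 1 and (9, 9) in frame 2.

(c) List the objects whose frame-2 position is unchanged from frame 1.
the pink triangle, the orange star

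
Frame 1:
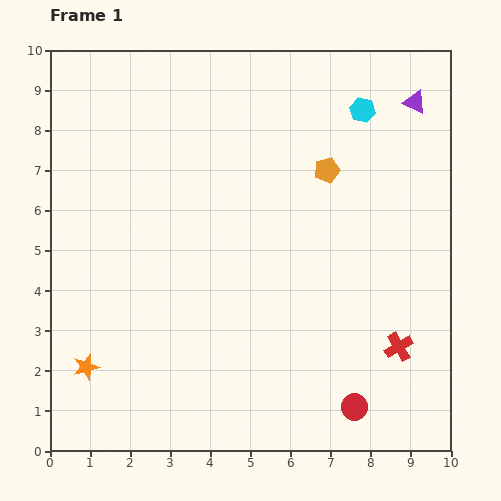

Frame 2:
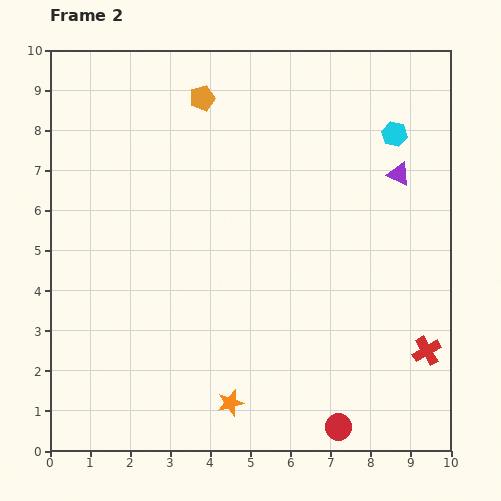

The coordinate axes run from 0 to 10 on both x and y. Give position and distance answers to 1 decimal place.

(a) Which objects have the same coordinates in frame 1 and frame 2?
none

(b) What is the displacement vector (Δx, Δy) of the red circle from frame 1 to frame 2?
(-0.4, -0.5)

The red circle was at (7.6, 1.1) in frame 1 and (7.2, 0.6) in frame 2.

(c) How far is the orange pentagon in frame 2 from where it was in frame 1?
3.6

The orange pentagon moved from (6.9, 7.0) to (3.8, 8.8), a distance of √(3.1² + 1.8²) ≈ 3.6.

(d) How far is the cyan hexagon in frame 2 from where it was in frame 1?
1.0

The cyan hexagon moved from (7.8, 8.5) to (8.6, 7.9), a distance of √(0.8² + 0.6²) ≈ 1.0.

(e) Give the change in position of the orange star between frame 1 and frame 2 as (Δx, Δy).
(3.6, -0.9)

The orange star was at (0.9, 2.1) in frame 1 and (4.5, 1.2) in frame 2.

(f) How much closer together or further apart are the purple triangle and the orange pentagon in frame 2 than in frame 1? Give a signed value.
+2.5

Distance in frame 1: 2.8. Distance in frame 2: 5.3.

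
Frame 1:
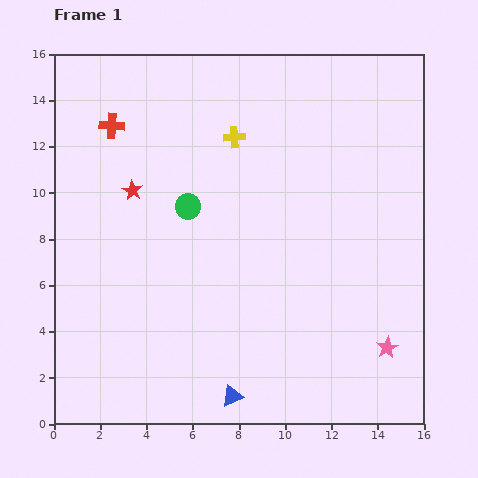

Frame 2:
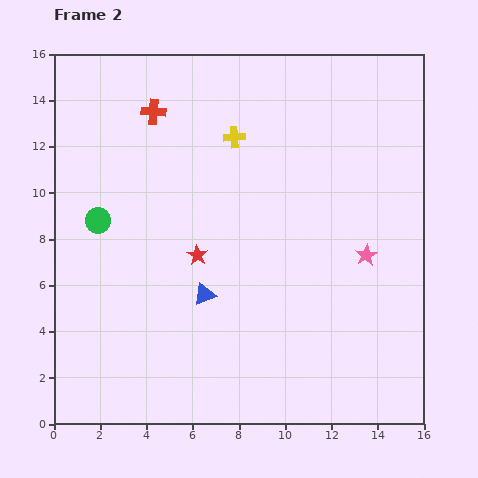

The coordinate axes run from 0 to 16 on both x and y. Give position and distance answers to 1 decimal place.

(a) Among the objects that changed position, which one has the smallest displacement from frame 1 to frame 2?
the red cross

(moved 1.9)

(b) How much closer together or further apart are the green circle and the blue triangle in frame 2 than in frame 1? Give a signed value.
-2.8

Distance in frame 1: 8.4. Distance in frame 2: 5.6.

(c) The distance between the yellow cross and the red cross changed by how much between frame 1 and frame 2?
-1.6

Distance in frame 1: 5.3. Distance in frame 2: 3.7.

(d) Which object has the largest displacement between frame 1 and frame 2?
the blue triangle

(moved 4.6; next 4.1)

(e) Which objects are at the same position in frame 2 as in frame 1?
the yellow cross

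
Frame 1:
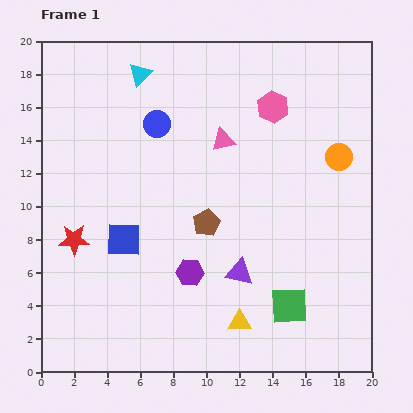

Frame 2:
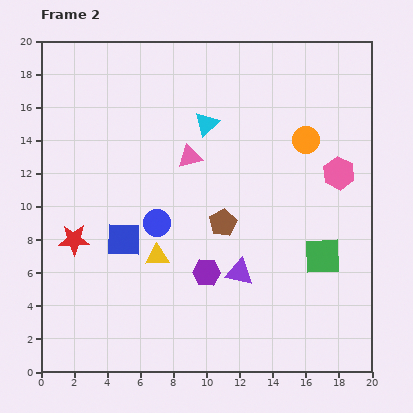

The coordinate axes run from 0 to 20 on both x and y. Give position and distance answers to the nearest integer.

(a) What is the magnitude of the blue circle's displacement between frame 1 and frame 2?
6

The blue circle moved from (7, 15) to (7, 9), a distance of √(0² + 6²) ≈ 6.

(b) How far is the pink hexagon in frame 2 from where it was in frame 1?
6

The pink hexagon moved from (14, 16) to (18, 12), a distance of √(4² + 4²) ≈ 6.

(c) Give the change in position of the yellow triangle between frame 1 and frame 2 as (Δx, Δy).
(-5, 4)

The yellow triangle was at (12, 3) in frame 1 and (7, 7) in frame 2.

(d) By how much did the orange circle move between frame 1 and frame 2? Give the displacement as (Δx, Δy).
(-2, 1)

The orange circle was at (18, 13) in frame 1 and (16, 14) in frame 2.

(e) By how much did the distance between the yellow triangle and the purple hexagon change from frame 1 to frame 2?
-1

Distance in frame 1: 4. Distance in frame 2: 3.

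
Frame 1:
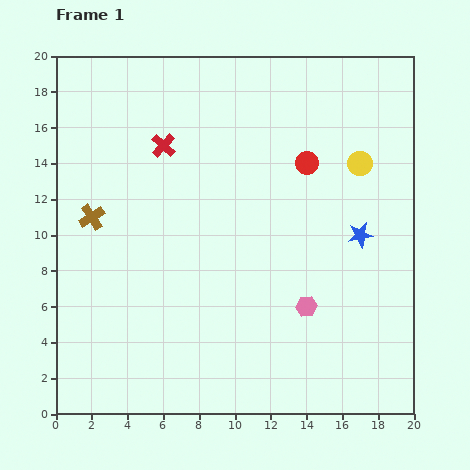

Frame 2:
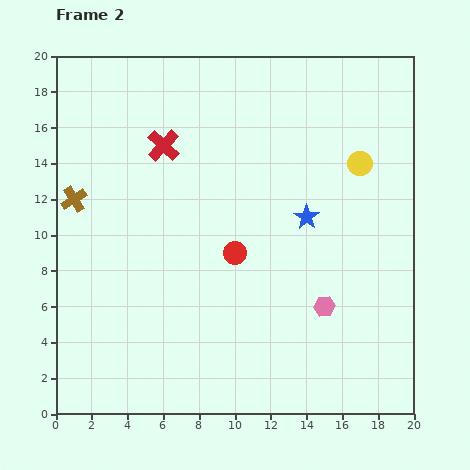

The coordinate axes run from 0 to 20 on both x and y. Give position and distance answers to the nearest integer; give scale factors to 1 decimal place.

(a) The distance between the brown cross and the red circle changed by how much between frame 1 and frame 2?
-3

Distance in frame 1: 12. Distance in frame 2: 9.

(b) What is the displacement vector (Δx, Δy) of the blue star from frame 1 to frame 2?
(-3, 1)

The blue star was at (17, 10) in frame 1 and (14, 11) in frame 2.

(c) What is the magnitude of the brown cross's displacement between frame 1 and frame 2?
1

The brown cross moved from (2, 11) to (1, 12), a distance of √(1² + 1²) ≈ 1.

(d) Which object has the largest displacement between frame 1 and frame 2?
the red circle

(moved 6; next 3)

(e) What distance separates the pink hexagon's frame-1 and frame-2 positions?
1

The pink hexagon moved from (14, 6) to (15, 6), a distance of √(1² + 0²) ≈ 1.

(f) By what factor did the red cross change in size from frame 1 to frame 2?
1.4×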